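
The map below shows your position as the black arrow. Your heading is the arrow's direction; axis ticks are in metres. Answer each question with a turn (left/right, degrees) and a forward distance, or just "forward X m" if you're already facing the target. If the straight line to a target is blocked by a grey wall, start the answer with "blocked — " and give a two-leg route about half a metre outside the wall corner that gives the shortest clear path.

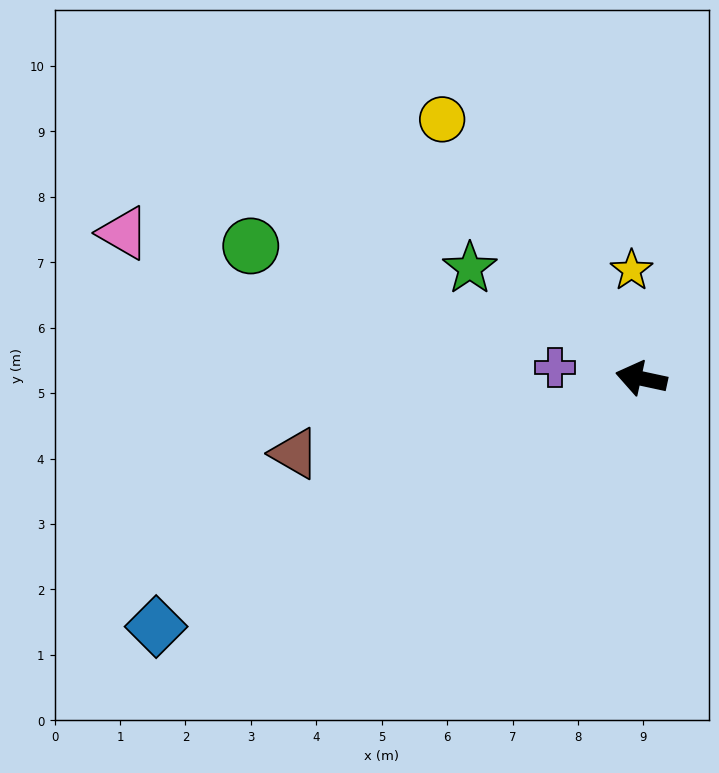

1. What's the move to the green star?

turn right 21°, forward 3.1 m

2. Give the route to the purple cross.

turn left 5°, forward 1.3 m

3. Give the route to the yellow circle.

turn right 40°, forward 5.0 m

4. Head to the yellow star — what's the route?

turn right 73°, forward 1.7 m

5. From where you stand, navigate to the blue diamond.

turn left 39°, forward 8.3 m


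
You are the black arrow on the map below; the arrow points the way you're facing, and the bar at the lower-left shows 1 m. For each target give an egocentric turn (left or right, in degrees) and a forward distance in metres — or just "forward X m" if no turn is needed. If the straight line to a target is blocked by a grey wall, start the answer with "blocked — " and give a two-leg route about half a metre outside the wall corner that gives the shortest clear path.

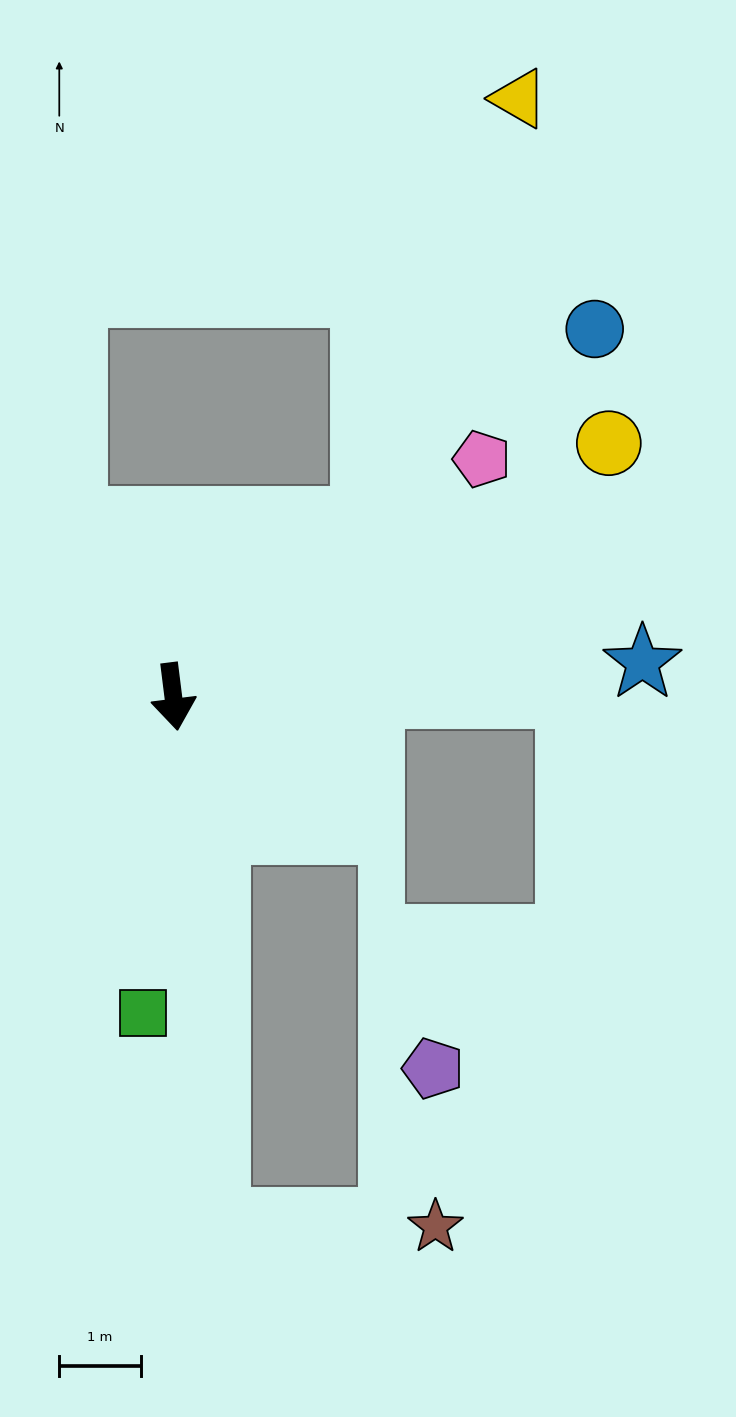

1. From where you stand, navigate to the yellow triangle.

blocked — turn left 125°, forward 3.2 m, then turn left 28°, forward 5.5 m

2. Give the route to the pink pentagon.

turn left 120°, forward 4.8 m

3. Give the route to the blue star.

turn left 87°, forward 5.8 m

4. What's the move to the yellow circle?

turn left 113°, forward 6.2 m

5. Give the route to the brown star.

blocked — turn right 3°, forward 6.5 m, then turn left 85°, forward 2.7 m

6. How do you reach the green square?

turn right 13°, forward 3.9 m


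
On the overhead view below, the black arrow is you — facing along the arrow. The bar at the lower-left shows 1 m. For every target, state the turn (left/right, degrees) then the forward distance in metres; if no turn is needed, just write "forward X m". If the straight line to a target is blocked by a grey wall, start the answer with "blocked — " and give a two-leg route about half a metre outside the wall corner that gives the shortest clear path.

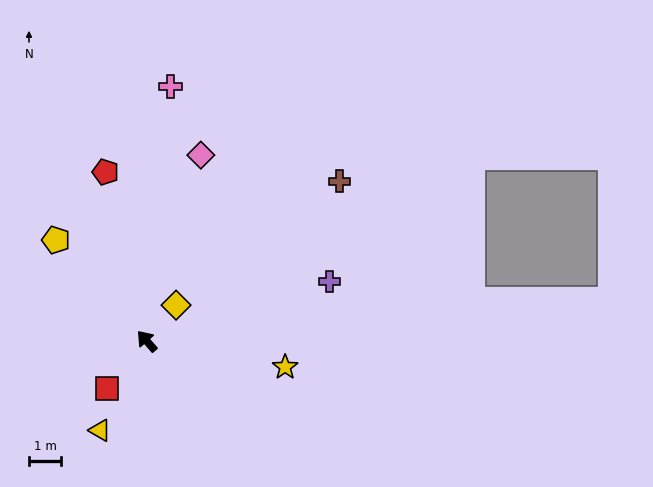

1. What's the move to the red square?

turn left 99°, forward 1.9 m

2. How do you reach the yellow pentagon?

forward 4.2 m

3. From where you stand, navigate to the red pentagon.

turn right 27°, forward 5.4 m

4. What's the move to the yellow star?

turn right 142°, forward 4.3 m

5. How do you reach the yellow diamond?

turn right 80°, forward 1.4 m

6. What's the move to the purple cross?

turn right 113°, forward 5.9 m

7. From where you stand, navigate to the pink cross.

turn right 46°, forward 7.9 m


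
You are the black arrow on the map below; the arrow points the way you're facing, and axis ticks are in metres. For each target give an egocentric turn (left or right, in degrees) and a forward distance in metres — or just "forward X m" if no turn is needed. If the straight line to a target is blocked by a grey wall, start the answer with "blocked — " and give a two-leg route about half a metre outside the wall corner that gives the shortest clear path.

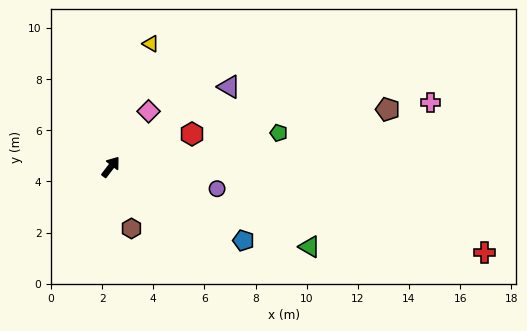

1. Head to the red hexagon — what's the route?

turn right 30°, forward 3.4 m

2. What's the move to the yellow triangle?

turn left 19°, forward 5.1 m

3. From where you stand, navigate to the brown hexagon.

turn right 124°, forward 2.5 m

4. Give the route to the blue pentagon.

turn right 81°, forward 5.9 m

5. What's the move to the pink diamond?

turn left 3°, forward 2.6 m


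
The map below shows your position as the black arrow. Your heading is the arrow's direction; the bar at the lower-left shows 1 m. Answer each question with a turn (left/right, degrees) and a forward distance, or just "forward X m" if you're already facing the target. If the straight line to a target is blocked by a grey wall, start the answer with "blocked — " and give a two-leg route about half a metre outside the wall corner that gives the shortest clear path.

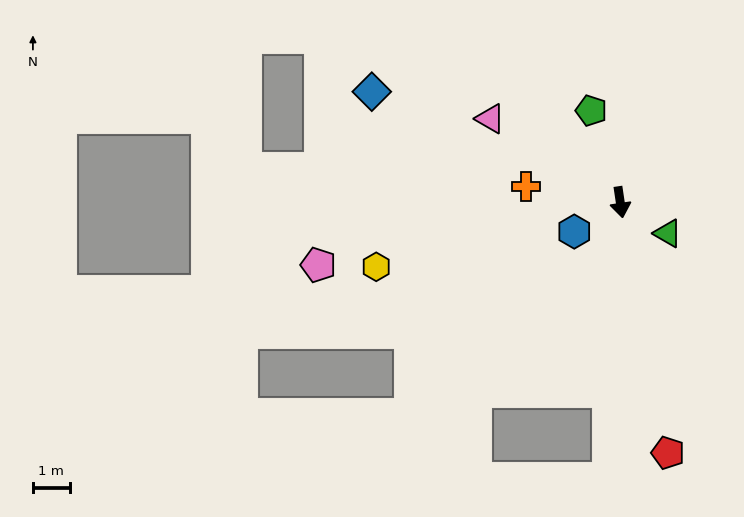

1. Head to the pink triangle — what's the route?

turn right 131°, forward 4.2 m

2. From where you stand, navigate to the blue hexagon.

turn right 66°, forward 1.5 m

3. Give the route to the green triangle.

turn left 48°, forward 1.5 m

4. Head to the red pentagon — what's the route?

turn left 2°, forward 6.9 m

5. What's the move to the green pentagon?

turn right 171°, forward 2.6 m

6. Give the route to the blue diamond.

turn right 122°, forward 7.3 m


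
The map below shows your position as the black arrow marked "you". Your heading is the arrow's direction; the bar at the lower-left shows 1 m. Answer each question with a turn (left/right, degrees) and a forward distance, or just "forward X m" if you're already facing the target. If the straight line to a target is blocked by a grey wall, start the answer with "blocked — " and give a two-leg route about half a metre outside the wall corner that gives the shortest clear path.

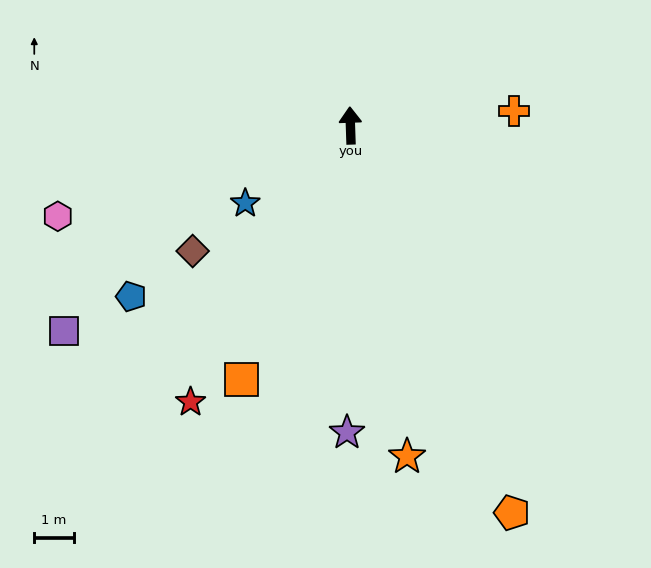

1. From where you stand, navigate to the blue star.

turn left 125°, forward 3.3 m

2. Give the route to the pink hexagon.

turn left 105°, forward 7.7 m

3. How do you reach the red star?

turn left 148°, forward 8.1 m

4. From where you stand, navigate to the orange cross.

turn right 87°, forward 4.2 m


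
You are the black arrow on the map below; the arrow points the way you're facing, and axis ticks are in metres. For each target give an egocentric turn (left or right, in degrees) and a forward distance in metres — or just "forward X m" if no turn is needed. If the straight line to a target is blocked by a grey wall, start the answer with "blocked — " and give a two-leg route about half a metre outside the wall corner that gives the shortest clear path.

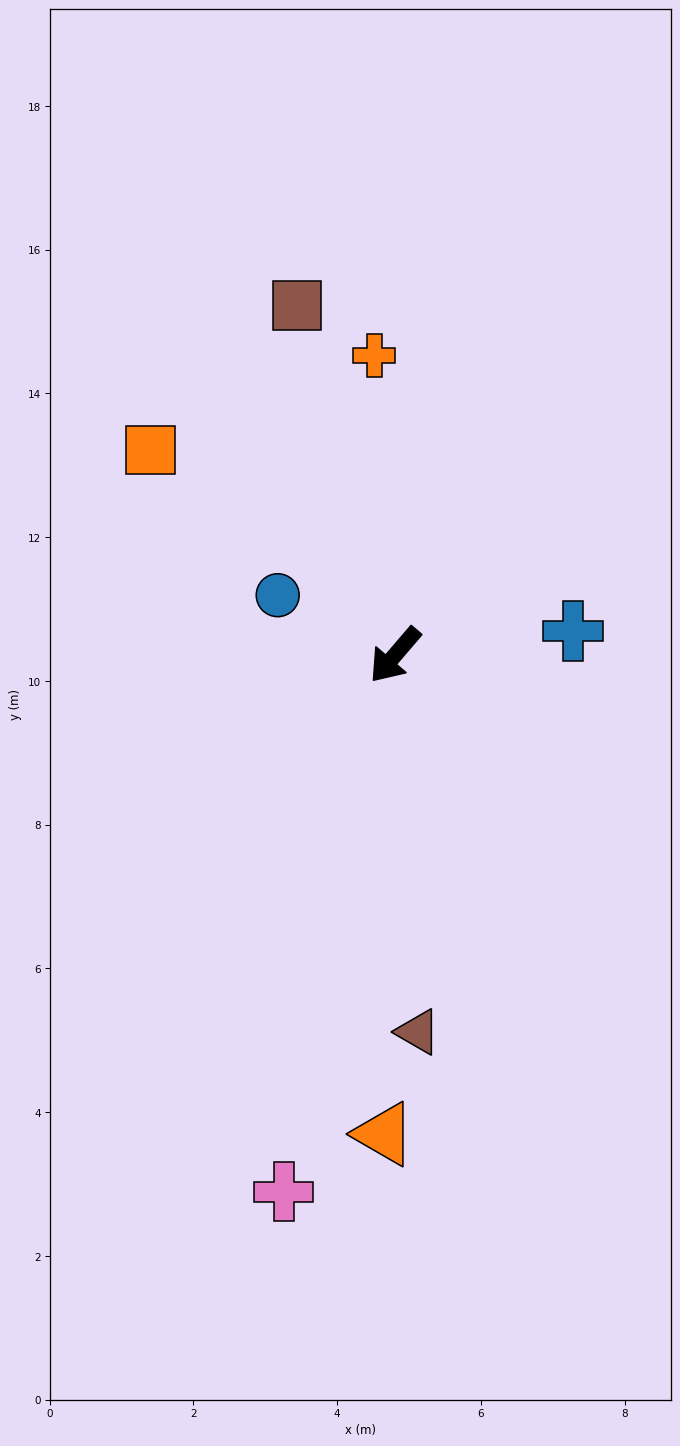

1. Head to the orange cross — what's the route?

turn right 135°, forward 4.2 m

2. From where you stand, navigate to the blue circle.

turn right 76°, forward 1.8 m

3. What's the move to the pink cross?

turn left 29°, forward 7.6 m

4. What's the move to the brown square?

turn right 124°, forward 5.1 m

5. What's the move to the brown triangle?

turn left 44°, forward 5.3 m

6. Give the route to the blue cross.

turn left 138°, forward 2.5 m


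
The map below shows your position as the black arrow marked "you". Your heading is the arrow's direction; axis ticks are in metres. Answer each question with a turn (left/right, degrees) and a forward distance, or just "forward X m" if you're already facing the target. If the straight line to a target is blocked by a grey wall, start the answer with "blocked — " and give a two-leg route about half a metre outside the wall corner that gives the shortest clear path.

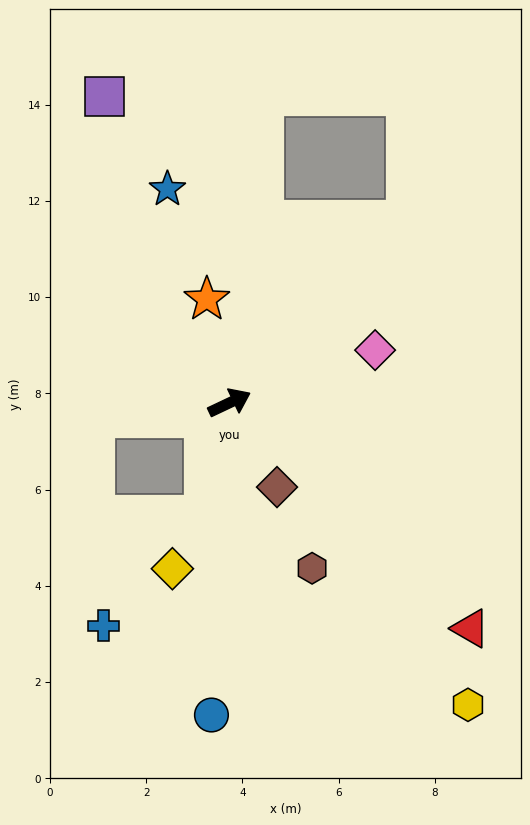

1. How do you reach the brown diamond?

turn right 86°, forward 2.0 m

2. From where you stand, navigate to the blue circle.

turn right 119°, forward 6.5 m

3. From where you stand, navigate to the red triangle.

turn right 68°, forward 6.9 m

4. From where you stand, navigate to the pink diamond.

turn right 5°, forward 3.2 m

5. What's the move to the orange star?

turn left 77°, forward 2.2 m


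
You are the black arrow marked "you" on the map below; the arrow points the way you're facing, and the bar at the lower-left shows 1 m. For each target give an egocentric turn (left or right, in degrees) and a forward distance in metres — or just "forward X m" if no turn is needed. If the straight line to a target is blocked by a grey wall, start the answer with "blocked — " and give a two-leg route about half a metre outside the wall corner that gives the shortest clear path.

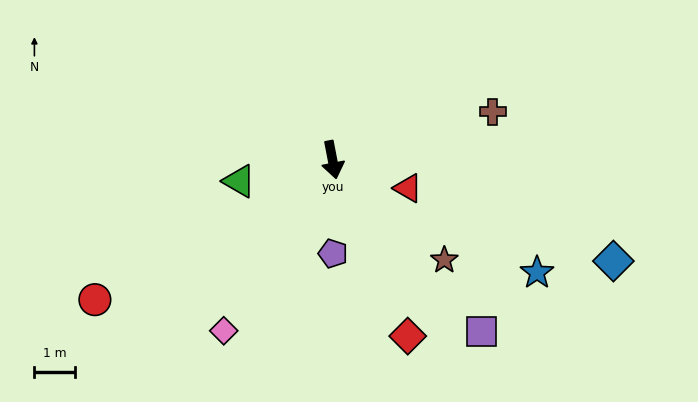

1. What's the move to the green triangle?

turn right 88°, forward 2.3 m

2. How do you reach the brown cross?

turn left 96°, forward 4.1 m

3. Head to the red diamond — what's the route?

turn left 12°, forward 4.7 m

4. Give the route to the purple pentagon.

turn right 11°, forward 2.3 m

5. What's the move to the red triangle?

turn left 58°, forward 2.0 m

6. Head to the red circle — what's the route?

turn right 70°, forward 6.7 m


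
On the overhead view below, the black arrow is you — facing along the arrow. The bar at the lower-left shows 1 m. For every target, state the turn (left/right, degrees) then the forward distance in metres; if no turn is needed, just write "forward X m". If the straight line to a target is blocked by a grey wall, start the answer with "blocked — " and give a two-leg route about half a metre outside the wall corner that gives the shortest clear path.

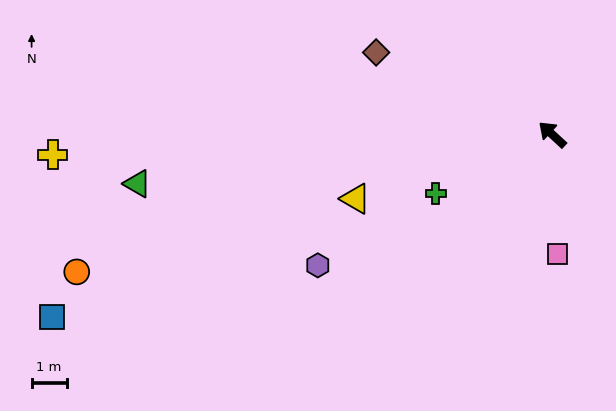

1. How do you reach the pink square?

turn left 135°, forward 3.4 m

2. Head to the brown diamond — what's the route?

turn left 18°, forward 5.5 m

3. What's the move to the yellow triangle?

turn left 61°, forward 5.9 m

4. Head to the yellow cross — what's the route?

turn left 45°, forward 14.2 m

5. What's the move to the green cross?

turn left 70°, forward 3.7 m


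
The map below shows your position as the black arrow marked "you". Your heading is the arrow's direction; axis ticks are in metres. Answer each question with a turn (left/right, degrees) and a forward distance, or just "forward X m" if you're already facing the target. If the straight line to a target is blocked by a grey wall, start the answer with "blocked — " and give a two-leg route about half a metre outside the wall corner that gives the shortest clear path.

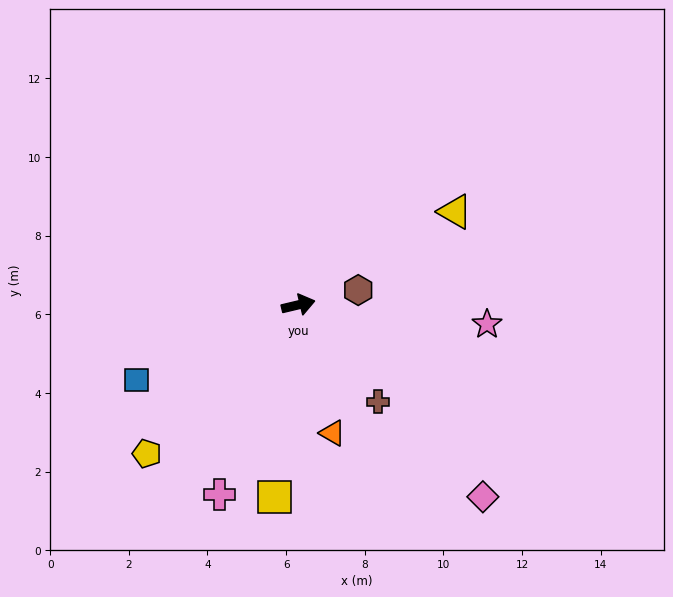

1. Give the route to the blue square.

turn right 168°, forward 4.5 m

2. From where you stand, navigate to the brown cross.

turn right 64°, forward 3.2 m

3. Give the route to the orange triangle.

turn right 88°, forward 3.4 m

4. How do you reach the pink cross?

turn right 126°, forward 5.2 m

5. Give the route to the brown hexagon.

forward 1.6 m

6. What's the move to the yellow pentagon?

turn right 149°, forward 5.4 m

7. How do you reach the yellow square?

turn right 110°, forward 4.9 m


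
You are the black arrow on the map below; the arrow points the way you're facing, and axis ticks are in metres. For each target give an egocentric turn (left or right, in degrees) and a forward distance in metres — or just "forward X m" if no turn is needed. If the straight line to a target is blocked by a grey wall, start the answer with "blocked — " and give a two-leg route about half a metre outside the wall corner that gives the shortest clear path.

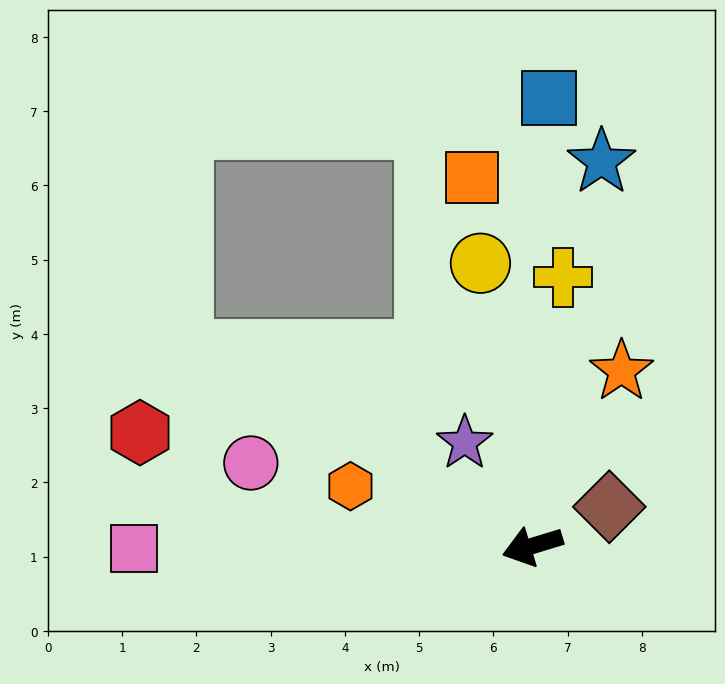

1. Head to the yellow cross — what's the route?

turn right 113°, forward 3.6 m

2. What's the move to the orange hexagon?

turn right 35°, forward 2.6 m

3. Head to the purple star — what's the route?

turn right 74°, forward 1.7 m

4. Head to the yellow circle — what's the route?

turn right 97°, forward 3.9 m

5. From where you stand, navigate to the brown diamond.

turn right 170°, forward 1.2 m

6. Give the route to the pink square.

turn right 17°, forward 5.4 m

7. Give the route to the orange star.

turn right 134°, forward 2.6 m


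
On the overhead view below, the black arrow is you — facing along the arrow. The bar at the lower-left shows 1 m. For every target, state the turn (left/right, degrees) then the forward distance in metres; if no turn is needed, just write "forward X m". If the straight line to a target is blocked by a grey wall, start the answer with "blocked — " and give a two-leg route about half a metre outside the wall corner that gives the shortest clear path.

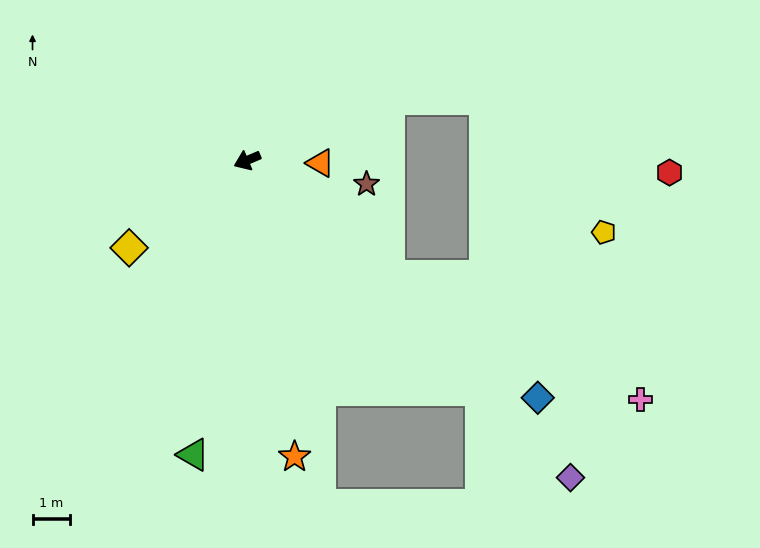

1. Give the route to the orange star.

turn left 76°, forward 8.0 m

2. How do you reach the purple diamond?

turn left 113°, forward 12.1 m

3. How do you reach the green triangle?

turn left 57°, forward 8.0 m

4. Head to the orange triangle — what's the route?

turn left 155°, forward 2.0 m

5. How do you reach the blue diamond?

turn left 118°, forward 10.0 m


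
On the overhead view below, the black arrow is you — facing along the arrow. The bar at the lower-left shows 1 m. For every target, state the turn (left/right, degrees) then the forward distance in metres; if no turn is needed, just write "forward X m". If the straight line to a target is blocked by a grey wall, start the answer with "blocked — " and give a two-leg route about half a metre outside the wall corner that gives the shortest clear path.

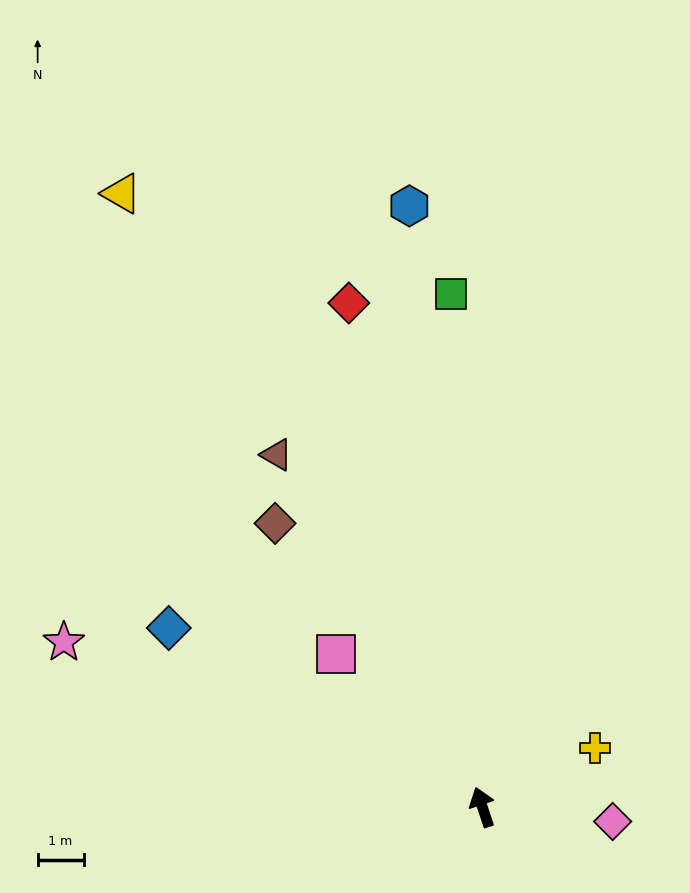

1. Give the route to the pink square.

turn left 25°, forward 4.6 m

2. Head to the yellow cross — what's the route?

turn right 81°, forward 2.8 m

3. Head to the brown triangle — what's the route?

turn left 12°, forward 8.9 m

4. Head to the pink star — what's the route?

turn left 50°, forward 9.8 m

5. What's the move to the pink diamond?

turn right 115°, forward 2.9 m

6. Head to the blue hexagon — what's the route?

turn right 11°, forward 13.2 m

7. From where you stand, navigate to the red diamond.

turn right 4°, forward 11.3 m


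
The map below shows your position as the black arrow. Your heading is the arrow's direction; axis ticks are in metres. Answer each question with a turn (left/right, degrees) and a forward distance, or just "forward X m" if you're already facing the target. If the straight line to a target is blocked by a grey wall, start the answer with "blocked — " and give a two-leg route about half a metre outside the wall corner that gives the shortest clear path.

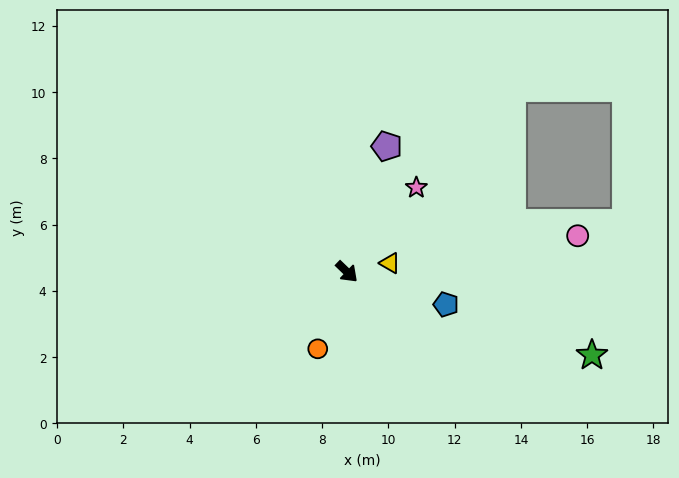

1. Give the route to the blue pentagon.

turn left 26°, forward 3.1 m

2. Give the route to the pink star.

turn left 94°, forward 3.3 m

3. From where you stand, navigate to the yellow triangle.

turn left 55°, forward 1.3 m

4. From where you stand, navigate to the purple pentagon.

turn left 116°, forward 4.0 m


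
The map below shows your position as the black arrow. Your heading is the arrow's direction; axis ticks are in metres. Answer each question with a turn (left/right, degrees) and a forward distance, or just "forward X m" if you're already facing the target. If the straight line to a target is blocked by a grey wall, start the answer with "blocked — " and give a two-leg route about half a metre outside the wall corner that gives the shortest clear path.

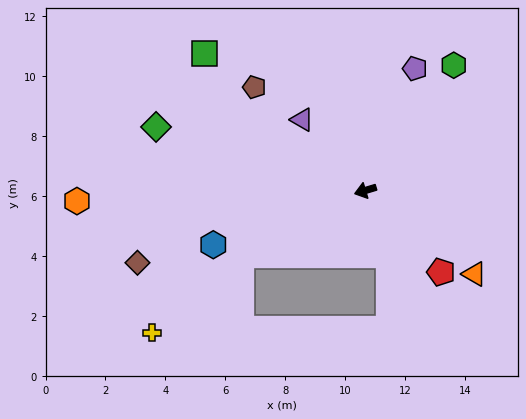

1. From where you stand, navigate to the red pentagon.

turn left 116°, forward 3.7 m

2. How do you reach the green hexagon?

turn right 142°, forward 5.1 m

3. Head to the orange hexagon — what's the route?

turn right 15°, forward 9.6 m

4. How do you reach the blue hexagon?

turn left 3°, forward 5.4 m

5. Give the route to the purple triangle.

turn right 65°, forward 3.2 m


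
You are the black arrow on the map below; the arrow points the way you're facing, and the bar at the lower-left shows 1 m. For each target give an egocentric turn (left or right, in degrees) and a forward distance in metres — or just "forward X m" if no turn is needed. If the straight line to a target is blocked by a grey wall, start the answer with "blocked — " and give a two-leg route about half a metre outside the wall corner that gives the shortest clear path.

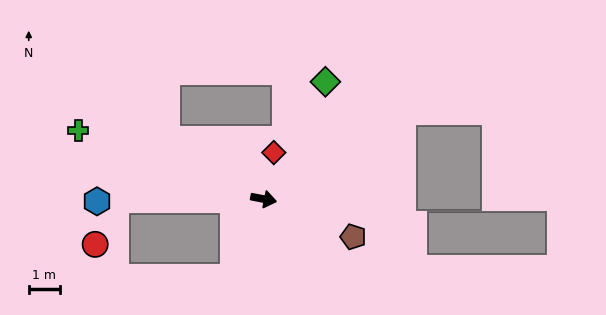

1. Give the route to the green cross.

turn left 171°, forward 6.3 m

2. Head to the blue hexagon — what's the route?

turn right 168°, forward 5.3 m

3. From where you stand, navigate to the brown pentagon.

turn right 12°, forward 3.1 m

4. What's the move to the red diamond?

turn left 89°, forward 1.5 m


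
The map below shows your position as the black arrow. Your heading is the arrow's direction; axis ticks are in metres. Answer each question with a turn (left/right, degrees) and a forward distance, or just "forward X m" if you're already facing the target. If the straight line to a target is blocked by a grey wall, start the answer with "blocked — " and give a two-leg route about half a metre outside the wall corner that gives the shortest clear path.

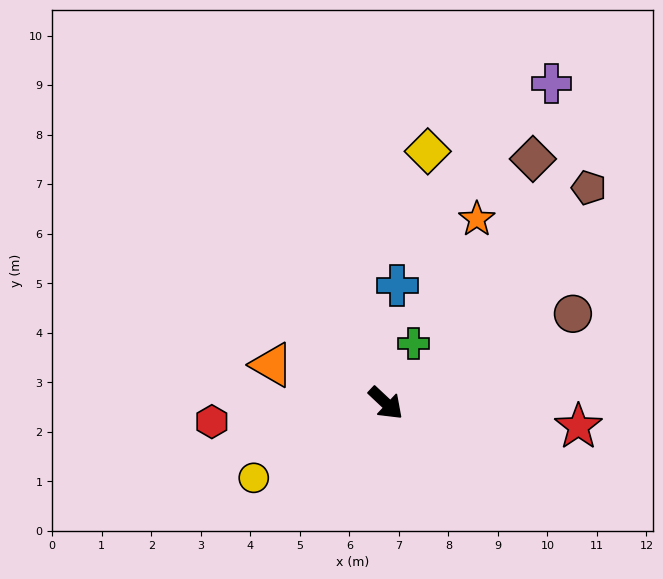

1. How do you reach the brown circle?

turn left 69°, forward 4.2 m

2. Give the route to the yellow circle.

turn right 107°, forward 3.1 m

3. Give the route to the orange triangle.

turn right 155°, forward 2.4 m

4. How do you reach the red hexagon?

turn right 131°, forward 3.5 m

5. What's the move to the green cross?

turn left 108°, forward 1.3 m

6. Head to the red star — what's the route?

turn left 36°, forward 3.9 m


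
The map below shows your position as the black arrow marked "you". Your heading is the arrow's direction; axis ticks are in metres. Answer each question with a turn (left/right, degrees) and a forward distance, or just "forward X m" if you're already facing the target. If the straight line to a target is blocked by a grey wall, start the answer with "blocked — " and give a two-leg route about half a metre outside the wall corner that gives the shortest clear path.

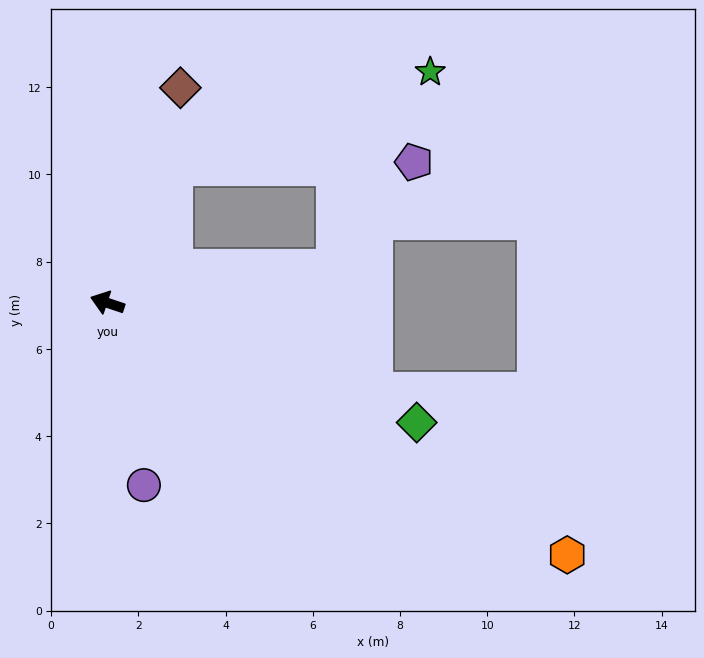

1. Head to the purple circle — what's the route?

turn left 120°, forward 4.3 m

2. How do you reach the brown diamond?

turn right 90°, forward 5.2 m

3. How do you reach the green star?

blocked — turn right 98°, forward 3.5 m, then turn right 43°, forward 6.3 m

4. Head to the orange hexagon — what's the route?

turn left 170°, forward 12.0 m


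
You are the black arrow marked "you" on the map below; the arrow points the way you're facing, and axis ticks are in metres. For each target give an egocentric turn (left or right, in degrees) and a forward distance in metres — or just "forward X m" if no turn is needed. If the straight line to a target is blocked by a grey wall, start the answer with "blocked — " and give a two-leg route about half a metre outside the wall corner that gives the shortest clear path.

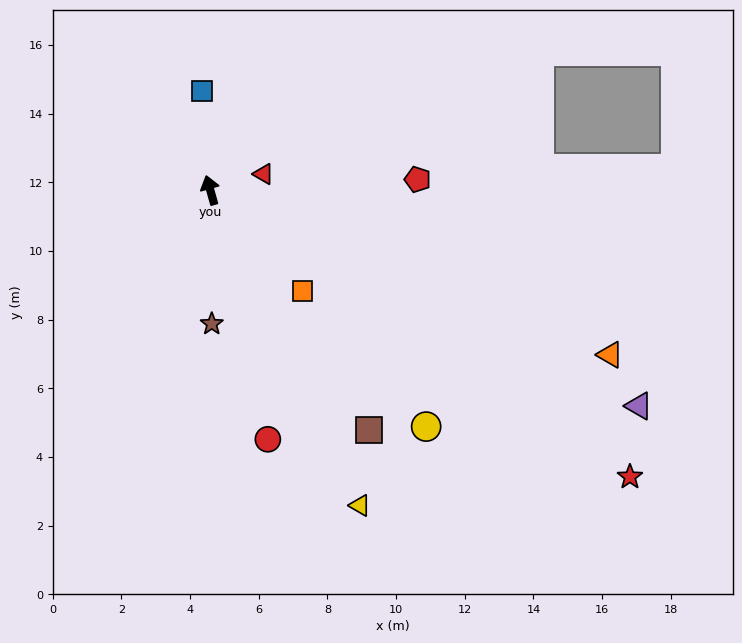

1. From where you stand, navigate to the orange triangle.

turn right 128°, forward 12.6 m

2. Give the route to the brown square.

turn right 162°, forward 8.4 m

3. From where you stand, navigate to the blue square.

turn right 11°, forward 2.9 m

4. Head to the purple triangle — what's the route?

turn right 132°, forward 14.0 m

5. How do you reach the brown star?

turn left 165°, forward 3.9 m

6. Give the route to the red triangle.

turn right 89°, forward 1.6 m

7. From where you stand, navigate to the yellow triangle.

turn right 170°, forward 10.2 m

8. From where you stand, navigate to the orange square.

turn right 153°, forward 4.0 m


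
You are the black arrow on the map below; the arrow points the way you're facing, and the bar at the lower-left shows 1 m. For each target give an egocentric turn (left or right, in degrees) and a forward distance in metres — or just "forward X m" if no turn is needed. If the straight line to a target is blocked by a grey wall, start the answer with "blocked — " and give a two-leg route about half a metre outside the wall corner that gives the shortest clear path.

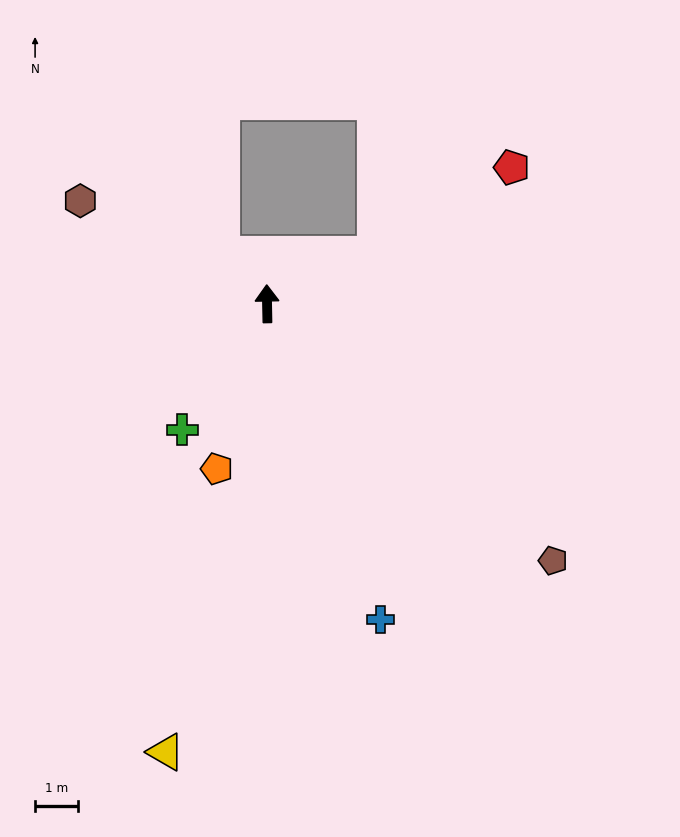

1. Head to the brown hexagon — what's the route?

turn left 60°, forward 5.0 m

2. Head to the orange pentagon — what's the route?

turn left 162°, forward 4.1 m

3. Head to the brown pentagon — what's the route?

turn right 133°, forward 9.0 m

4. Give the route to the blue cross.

turn right 161°, forward 7.9 m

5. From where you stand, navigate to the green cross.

turn left 145°, forward 3.6 m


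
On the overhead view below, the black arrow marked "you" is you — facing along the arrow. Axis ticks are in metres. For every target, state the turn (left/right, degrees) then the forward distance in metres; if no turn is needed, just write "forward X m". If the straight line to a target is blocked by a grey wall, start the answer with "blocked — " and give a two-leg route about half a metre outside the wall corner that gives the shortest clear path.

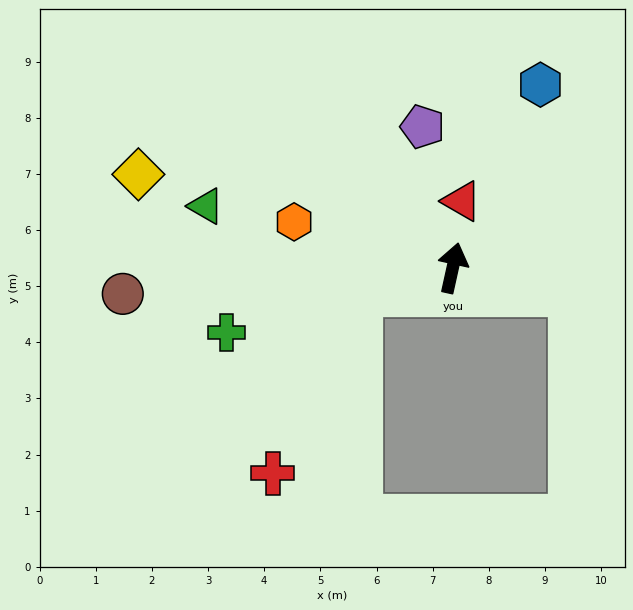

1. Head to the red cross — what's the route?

blocked — turn left 117°, forward 1.7 m, then turn left 50°, forward 3.6 m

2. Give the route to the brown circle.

turn left 107°, forward 5.9 m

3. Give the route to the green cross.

turn left 118°, forward 4.2 m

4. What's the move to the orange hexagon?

turn left 86°, forward 2.9 m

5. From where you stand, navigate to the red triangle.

turn left 5°, forward 1.2 m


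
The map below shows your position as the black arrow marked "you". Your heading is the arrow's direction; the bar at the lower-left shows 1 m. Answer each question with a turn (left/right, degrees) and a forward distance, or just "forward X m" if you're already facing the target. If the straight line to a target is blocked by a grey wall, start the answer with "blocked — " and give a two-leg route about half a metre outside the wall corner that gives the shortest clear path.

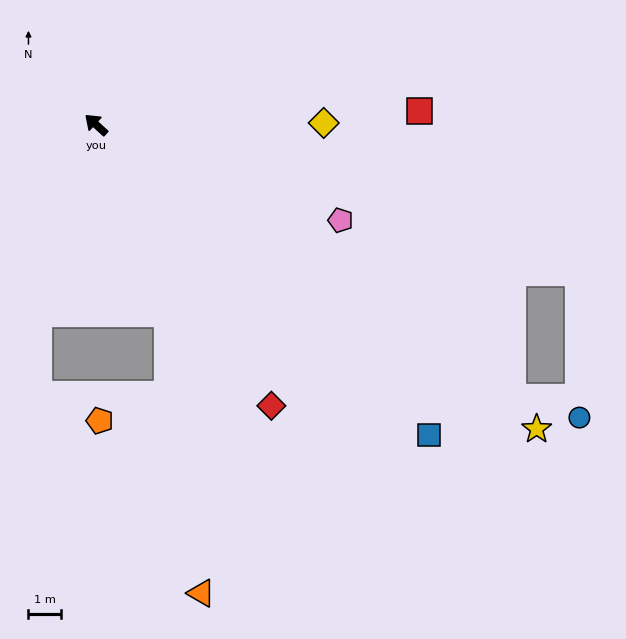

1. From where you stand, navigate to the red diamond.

turn left 164°, forward 10.3 m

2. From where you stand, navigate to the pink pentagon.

turn right 159°, forward 8.1 m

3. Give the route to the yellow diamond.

turn right 137°, forward 7.0 m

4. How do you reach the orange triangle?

blocked — turn left 153°, forward 6.3 m, then turn right 14°, forward 8.7 m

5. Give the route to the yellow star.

turn right 172°, forward 16.6 m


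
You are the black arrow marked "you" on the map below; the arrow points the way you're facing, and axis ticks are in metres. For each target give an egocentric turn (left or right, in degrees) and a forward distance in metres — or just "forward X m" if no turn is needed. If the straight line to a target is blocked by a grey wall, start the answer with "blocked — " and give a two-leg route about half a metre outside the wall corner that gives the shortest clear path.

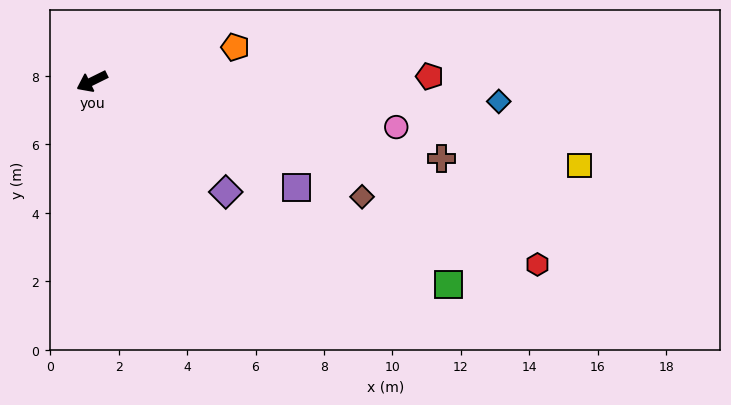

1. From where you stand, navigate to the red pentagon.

turn left 155°, forward 9.9 m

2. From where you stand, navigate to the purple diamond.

turn left 114°, forward 5.1 m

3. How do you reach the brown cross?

turn left 141°, forward 10.5 m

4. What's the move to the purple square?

turn left 126°, forward 6.7 m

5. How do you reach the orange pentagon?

turn left 167°, forward 4.3 m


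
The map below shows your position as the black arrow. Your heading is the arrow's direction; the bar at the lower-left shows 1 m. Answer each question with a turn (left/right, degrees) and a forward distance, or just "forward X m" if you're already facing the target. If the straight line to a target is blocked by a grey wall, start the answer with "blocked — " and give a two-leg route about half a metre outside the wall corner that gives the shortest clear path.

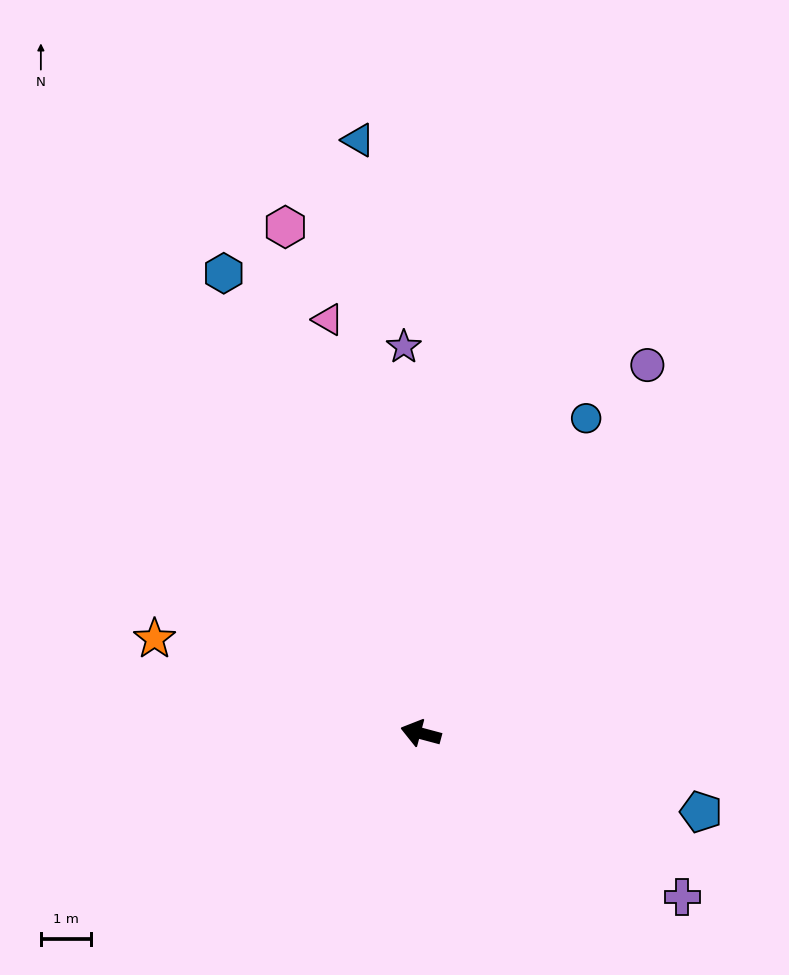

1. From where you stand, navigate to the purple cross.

turn left 163°, forward 6.1 m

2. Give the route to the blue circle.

turn right 103°, forward 7.1 m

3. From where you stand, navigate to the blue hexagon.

turn right 52°, forward 10.0 m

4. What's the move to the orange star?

turn right 5°, forward 5.6 m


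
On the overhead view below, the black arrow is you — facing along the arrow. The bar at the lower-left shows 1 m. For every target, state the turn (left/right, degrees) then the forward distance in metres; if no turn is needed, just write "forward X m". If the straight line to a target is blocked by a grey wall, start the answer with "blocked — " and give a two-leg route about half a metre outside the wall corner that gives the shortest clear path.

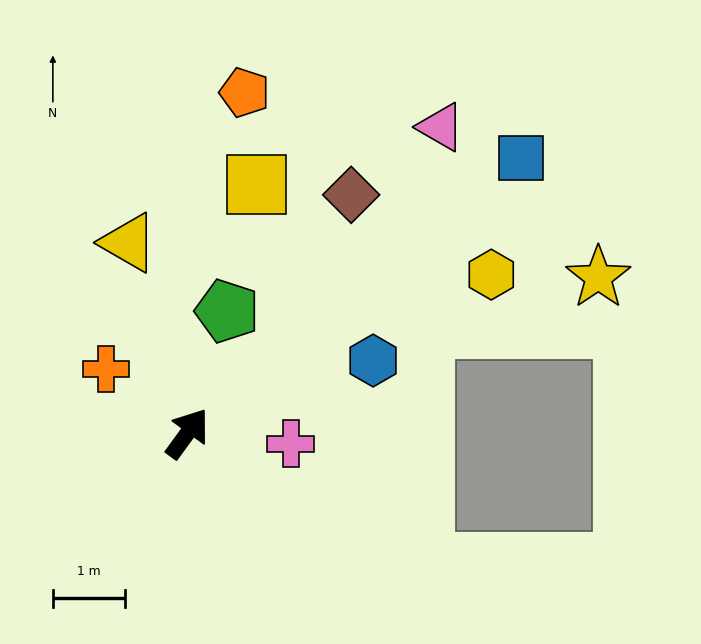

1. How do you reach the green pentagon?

turn left 18°, forward 1.8 m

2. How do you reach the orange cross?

turn left 88°, forward 1.4 m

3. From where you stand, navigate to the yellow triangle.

turn left 53°, forward 2.8 m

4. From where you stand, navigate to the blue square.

turn right 14°, forward 6.0 m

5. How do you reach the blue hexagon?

turn right 33°, forward 2.8 m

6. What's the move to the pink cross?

turn right 60°, forward 1.4 m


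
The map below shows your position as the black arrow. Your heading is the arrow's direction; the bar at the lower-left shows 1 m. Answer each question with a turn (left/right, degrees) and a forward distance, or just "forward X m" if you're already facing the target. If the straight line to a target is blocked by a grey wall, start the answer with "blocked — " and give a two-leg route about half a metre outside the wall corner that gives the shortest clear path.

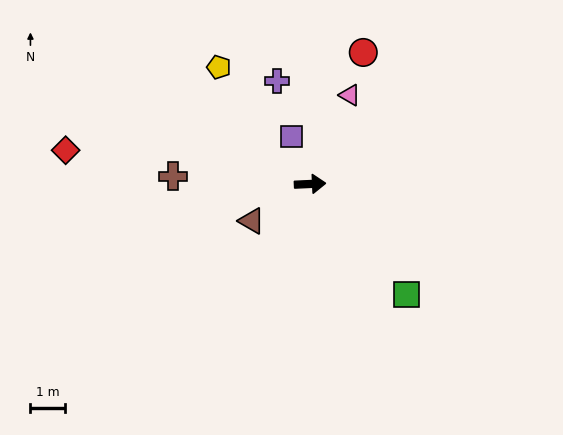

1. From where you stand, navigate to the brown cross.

turn left 174°, forward 4.0 m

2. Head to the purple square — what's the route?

turn left 108°, forward 1.5 m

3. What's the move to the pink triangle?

turn left 63°, forward 2.8 m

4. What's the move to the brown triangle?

turn right 150°, forward 2.0 m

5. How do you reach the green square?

turn right 52°, forward 4.3 m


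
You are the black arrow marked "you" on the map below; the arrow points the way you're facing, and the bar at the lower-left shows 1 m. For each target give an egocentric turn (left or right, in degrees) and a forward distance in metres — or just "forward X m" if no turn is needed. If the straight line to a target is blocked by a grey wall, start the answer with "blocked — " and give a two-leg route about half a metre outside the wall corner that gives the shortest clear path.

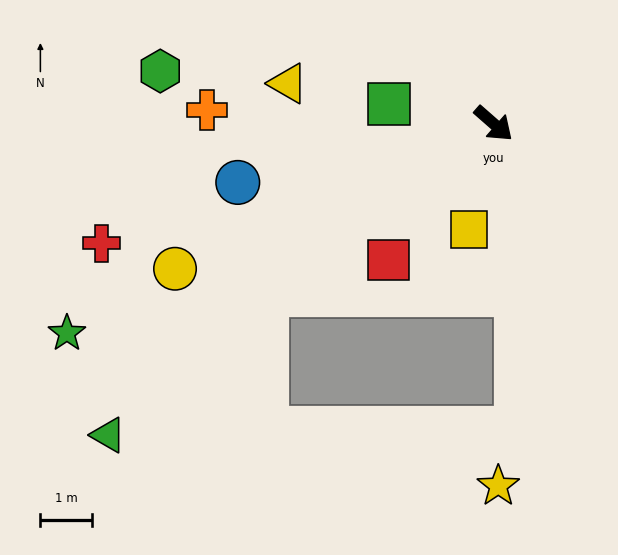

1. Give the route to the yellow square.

turn right 62°, forward 2.1 m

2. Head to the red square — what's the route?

turn right 86°, forward 3.3 m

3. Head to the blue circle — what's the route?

turn right 126°, forward 5.1 m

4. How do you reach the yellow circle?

turn right 114°, forward 6.8 m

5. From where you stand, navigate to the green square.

turn right 149°, forward 2.1 m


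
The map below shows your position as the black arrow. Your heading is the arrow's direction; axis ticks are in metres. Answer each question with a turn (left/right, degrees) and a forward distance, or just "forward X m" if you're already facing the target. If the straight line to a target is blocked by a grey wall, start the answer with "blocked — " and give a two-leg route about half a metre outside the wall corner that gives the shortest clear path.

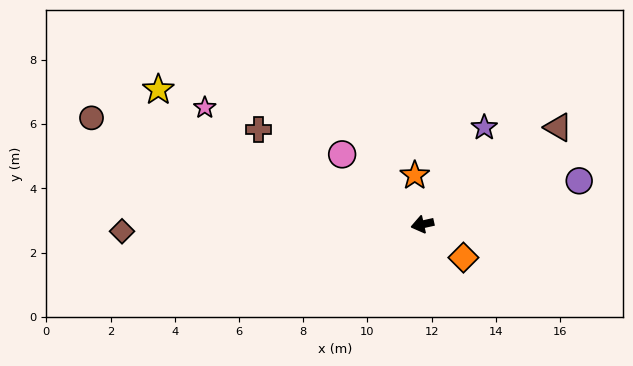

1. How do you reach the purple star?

turn right 135°, forward 3.6 m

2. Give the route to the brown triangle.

turn right 157°, forward 5.2 m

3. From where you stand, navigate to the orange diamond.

turn left 128°, forward 1.6 m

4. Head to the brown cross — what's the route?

turn right 43°, forward 5.9 m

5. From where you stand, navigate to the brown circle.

turn right 31°, forward 10.8 m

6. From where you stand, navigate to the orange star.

turn right 94°, forward 1.5 m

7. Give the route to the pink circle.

turn right 54°, forward 3.3 m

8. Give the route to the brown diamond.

turn right 11°, forward 9.4 m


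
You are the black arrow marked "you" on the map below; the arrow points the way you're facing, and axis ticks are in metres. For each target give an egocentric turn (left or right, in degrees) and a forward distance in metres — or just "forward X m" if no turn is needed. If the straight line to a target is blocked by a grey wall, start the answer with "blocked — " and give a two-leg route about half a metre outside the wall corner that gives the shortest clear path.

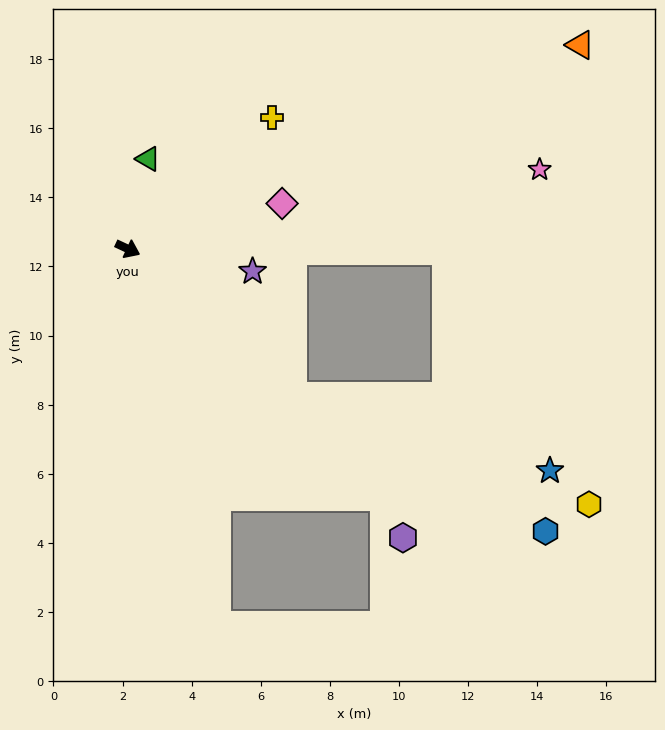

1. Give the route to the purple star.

turn left 15°, forward 3.7 m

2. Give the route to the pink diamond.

turn left 41°, forward 4.7 m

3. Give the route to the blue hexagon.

blocked — turn right 17°, forward 6.4 m, then turn left 14°, forward 8.3 m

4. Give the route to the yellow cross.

turn left 67°, forward 5.6 m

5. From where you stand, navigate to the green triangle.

turn left 102°, forward 2.7 m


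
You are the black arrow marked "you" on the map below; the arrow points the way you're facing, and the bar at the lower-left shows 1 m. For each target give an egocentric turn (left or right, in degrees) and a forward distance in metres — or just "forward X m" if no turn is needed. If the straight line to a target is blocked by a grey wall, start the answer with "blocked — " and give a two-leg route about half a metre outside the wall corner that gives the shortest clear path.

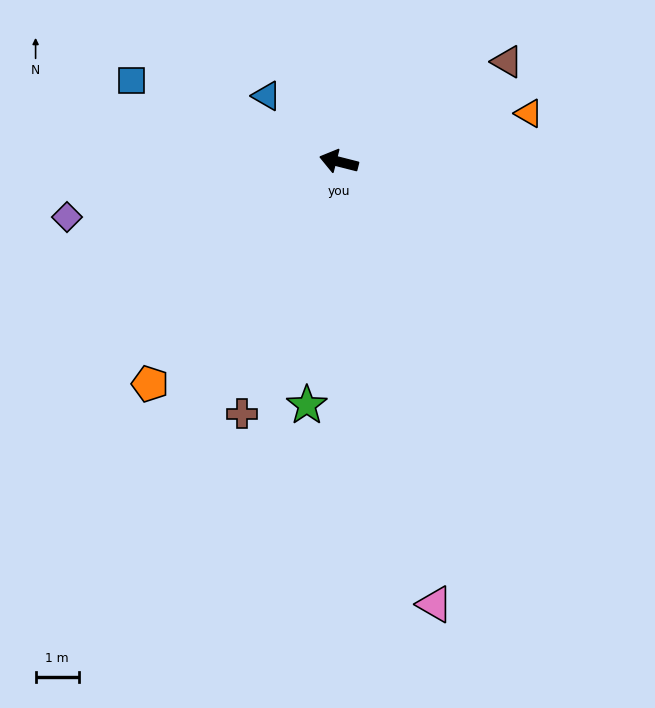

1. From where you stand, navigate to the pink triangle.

turn left 116°, forward 10.5 m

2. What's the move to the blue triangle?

turn right 28°, forward 2.3 m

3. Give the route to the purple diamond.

turn left 26°, forward 6.4 m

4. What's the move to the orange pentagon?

turn left 64°, forward 6.8 m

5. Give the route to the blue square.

turn right 7°, forward 5.2 m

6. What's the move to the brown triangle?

turn right 135°, forward 4.5 m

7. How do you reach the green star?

turn left 97°, forward 5.7 m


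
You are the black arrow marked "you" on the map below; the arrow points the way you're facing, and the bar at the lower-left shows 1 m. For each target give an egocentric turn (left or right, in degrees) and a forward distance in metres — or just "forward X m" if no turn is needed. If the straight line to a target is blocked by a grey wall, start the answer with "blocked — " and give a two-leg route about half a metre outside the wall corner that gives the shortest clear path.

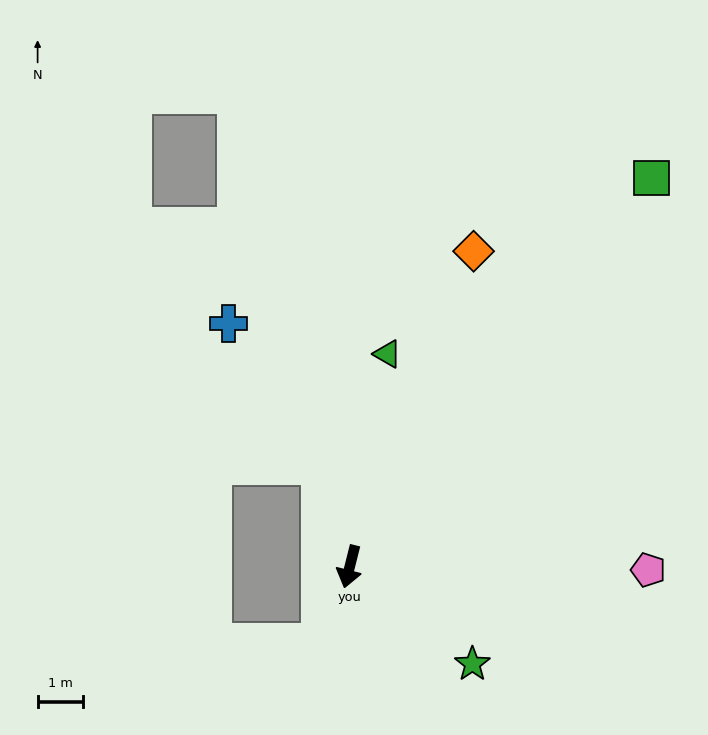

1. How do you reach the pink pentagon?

turn left 103°, forward 6.6 m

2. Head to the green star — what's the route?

turn left 66°, forward 3.4 m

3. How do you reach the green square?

turn left 156°, forward 10.8 m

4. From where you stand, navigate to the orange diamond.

turn left 173°, forward 7.4 m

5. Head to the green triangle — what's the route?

turn right 176°, forward 4.7 m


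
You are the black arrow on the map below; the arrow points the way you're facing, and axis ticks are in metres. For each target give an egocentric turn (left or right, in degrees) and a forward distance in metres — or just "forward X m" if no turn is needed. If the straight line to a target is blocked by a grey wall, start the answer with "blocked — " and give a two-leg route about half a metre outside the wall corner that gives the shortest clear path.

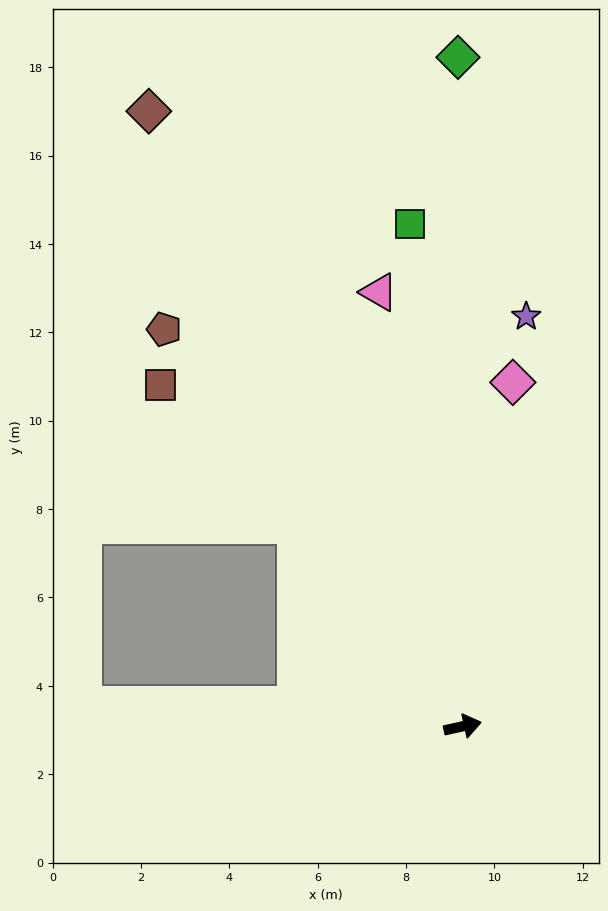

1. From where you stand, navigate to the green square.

turn left 84°, forward 11.4 m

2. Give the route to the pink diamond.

turn left 69°, forward 7.9 m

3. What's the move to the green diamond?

turn left 78°, forward 15.1 m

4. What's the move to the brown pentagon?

turn left 115°, forward 11.2 m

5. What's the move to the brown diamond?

turn left 105°, forward 15.6 m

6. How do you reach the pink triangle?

turn left 89°, forward 10.0 m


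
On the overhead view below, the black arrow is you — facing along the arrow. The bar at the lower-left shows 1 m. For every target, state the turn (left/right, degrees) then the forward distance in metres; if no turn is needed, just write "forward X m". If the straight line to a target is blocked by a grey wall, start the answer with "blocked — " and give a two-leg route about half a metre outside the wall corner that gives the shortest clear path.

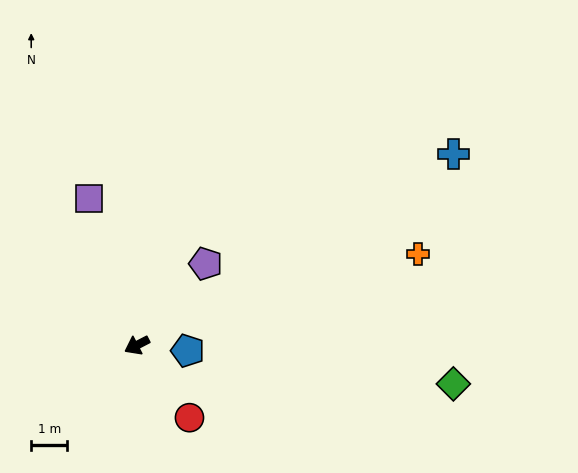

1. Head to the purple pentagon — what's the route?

turn right 157°, forward 3.0 m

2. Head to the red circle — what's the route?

turn left 99°, forward 2.5 m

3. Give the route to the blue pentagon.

turn left 146°, forward 1.4 m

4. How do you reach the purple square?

turn right 99°, forward 4.3 m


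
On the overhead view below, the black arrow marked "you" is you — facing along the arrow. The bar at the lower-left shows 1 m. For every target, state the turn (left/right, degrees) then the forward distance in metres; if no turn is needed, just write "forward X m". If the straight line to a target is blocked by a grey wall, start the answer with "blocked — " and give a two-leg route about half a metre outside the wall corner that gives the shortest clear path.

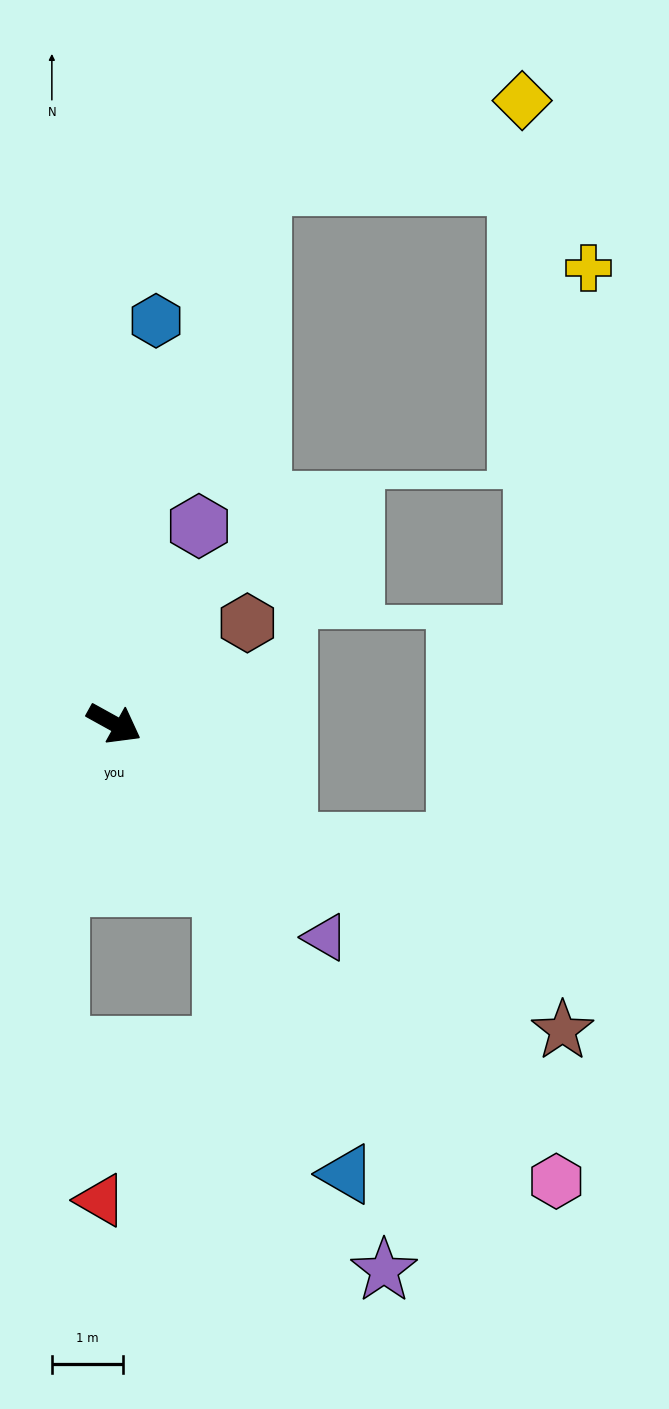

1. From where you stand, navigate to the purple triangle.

turn right 16°, forward 4.2 m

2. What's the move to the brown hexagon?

turn left 66°, forward 2.4 m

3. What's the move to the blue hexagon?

turn left 113°, forward 5.7 m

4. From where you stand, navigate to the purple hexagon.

turn left 96°, forward 3.0 m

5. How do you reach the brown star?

turn right 5°, forward 7.7 m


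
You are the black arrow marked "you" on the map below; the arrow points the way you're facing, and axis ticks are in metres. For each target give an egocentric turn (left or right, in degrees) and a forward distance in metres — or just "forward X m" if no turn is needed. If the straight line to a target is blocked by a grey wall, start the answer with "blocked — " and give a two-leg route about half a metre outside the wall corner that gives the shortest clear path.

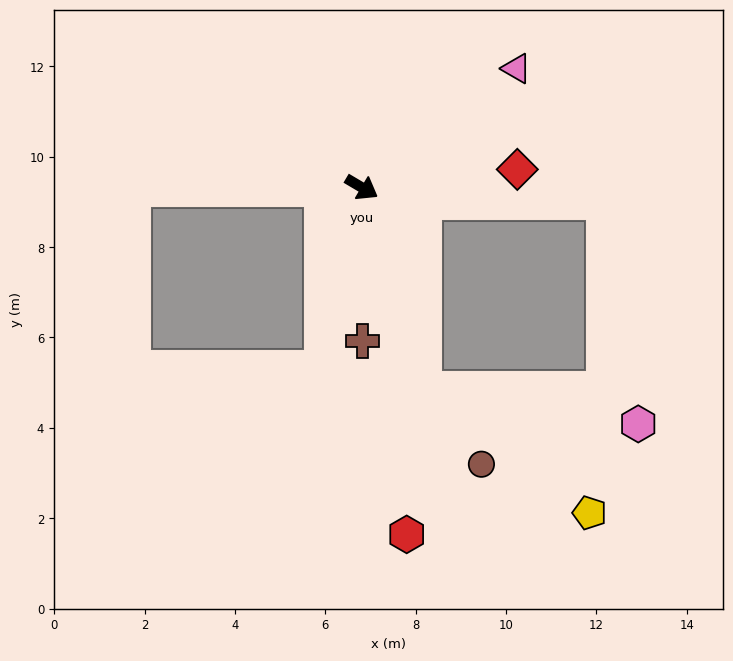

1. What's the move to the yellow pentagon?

blocked — turn right 43°, forward 4.7 m, then turn left 37°, forward 4.6 m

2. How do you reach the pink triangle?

turn left 68°, forward 4.3 m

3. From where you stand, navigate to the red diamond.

turn left 37°, forward 3.5 m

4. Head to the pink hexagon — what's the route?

blocked — turn right 43°, forward 4.7 m, then turn left 65°, forward 4.8 m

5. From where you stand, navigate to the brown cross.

turn right 59°, forward 3.4 m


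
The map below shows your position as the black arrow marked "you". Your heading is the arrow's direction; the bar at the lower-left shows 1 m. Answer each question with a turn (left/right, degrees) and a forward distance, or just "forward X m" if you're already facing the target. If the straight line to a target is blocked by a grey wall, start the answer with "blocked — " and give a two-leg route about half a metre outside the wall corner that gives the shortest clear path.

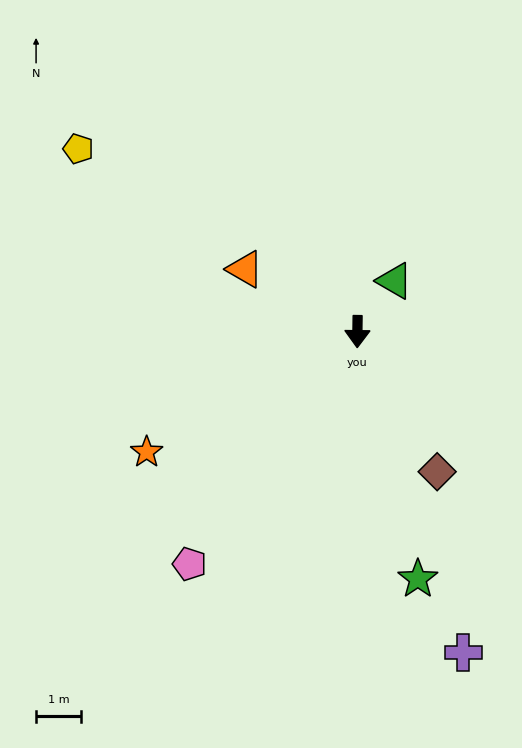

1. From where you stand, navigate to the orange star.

turn right 60°, forward 5.4 m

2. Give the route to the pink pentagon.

turn right 35°, forward 6.4 m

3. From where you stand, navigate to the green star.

turn left 14°, forward 5.6 m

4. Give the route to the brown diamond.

turn left 30°, forward 3.6 m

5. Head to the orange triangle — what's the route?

turn right 118°, forward 2.9 m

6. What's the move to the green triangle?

turn left 144°, forward 1.4 m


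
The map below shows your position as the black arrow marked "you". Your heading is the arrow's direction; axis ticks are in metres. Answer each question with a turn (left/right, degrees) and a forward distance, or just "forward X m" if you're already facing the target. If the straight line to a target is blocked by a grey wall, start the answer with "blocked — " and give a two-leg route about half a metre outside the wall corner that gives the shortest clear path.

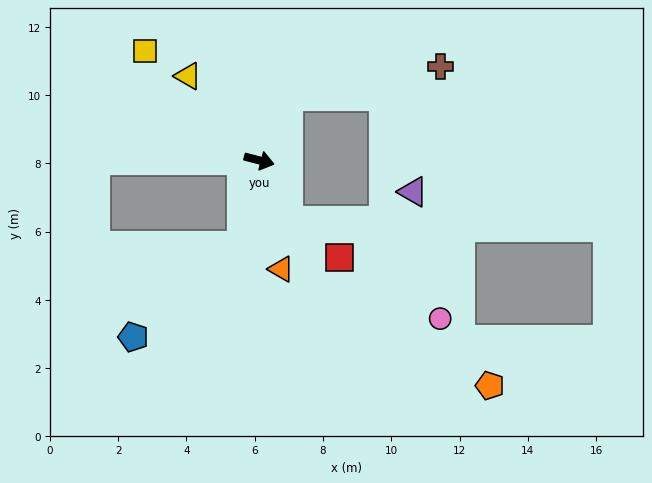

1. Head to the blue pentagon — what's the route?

blocked — turn right 87°, forward 2.5 m, then turn right 38°, forward 4.2 m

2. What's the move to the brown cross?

blocked — turn left 80°, forward 2.0 m, then turn right 54°, forward 4.5 m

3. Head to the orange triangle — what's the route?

turn right 64°, forward 3.2 m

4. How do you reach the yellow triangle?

turn left 145°, forward 3.2 m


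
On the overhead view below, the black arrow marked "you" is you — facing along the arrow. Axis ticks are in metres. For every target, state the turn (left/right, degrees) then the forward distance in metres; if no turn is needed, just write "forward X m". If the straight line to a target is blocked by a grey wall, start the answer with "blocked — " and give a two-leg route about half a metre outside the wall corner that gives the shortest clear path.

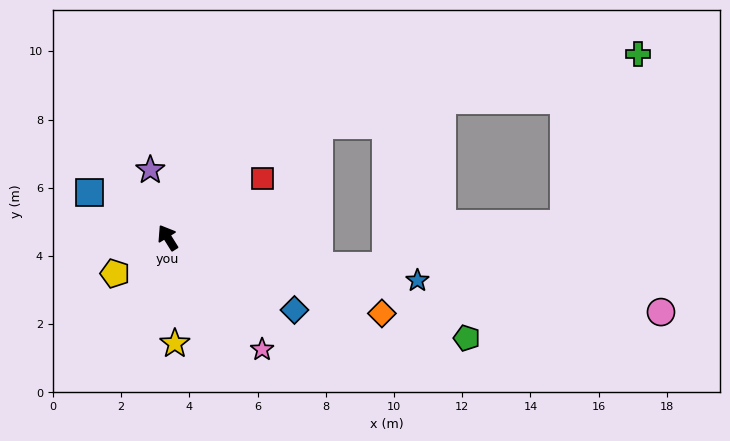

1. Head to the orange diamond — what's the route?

turn right 141°, forward 6.7 m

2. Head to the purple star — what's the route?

turn right 18°, forward 2.0 m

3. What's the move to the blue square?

turn left 28°, forward 2.6 m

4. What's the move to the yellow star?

turn left 152°, forward 3.1 m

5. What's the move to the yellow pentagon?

turn left 92°, forward 1.9 m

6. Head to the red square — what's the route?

turn right 90°, forward 3.3 m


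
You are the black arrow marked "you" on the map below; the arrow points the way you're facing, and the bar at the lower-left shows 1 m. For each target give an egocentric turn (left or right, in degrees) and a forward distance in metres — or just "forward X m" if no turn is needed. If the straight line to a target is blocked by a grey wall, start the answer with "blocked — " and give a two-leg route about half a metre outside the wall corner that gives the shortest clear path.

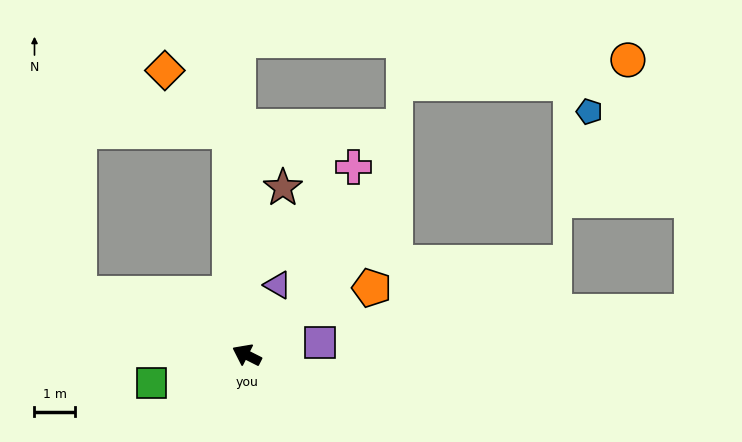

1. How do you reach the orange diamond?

blocked — turn right 59°, forward 5.5 m, then turn left 43°, forward 2.2 m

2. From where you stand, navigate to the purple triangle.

turn right 87°, forward 1.9 m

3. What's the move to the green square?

turn left 43°, forward 2.4 m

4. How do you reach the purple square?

turn right 144°, forward 1.8 m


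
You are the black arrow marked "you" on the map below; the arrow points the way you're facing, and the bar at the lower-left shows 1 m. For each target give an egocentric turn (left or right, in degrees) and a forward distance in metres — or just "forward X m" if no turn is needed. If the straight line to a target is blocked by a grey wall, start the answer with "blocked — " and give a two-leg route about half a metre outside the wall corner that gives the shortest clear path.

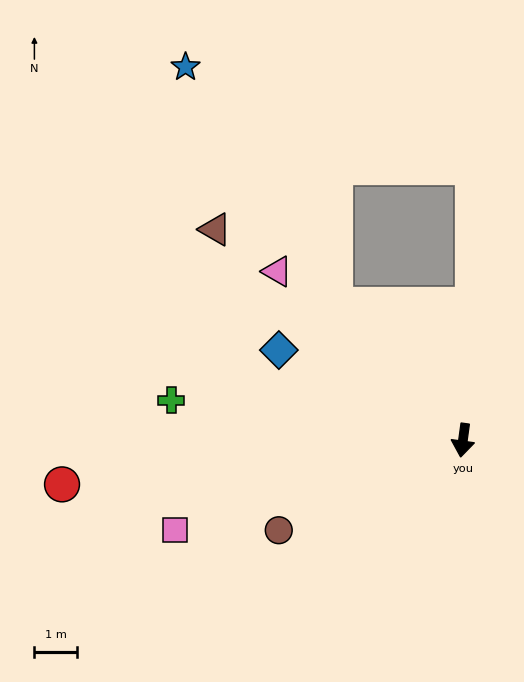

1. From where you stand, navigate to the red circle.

turn right 76°, forward 9.6 m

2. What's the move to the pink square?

turn right 65°, forward 7.2 m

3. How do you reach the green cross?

turn right 90°, forward 7.0 m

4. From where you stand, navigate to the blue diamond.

turn right 108°, forward 4.9 m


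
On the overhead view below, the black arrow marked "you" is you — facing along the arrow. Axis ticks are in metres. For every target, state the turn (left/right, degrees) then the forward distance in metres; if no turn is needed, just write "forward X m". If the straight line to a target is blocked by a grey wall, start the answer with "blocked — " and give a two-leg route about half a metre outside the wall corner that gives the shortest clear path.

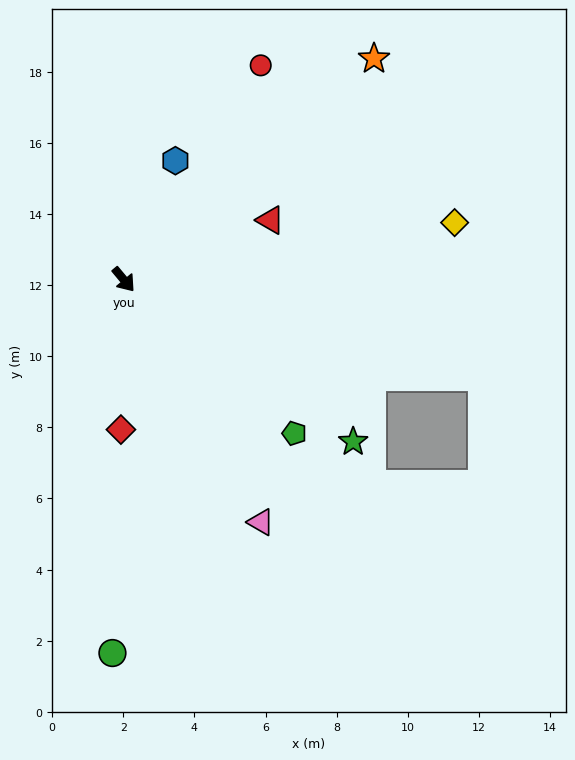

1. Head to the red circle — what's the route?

turn left 108°, forward 7.1 m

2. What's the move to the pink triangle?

turn right 10°, forward 7.8 m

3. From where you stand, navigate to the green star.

turn left 15°, forward 7.9 m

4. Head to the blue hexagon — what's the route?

turn left 117°, forward 3.6 m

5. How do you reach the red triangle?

turn left 72°, forward 4.4 m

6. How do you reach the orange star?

turn left 92°, forward 9.4 m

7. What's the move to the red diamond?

turn right 41°, forward 4.2 m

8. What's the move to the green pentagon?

turn left 8°, forward 6.5 m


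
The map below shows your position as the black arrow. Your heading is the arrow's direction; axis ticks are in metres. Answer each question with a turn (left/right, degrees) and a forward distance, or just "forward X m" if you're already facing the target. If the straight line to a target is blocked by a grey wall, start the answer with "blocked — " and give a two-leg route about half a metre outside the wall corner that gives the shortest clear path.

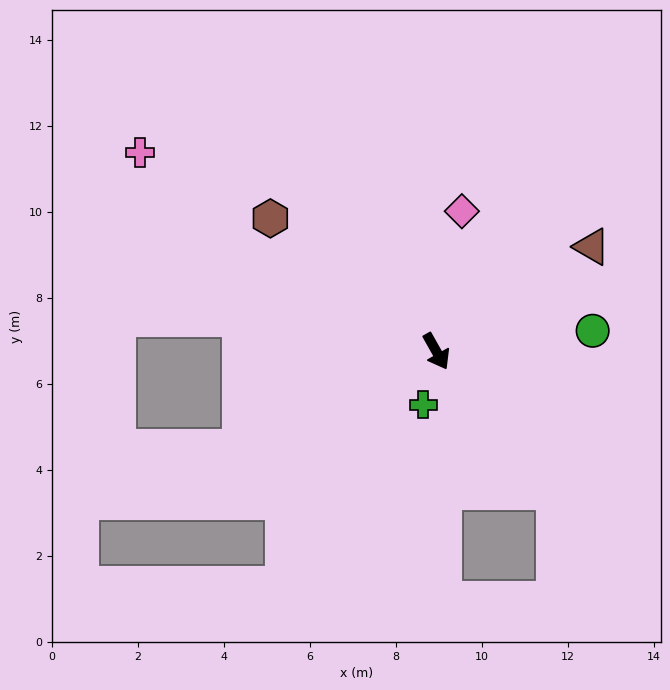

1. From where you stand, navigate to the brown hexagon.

turn right 158°, forward 4.9 m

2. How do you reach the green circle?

turn left 68°, forward 3.7 m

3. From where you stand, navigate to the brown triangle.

turn left 95°, forward 4.4 m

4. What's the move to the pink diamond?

turn left 140°, forward 3.3 m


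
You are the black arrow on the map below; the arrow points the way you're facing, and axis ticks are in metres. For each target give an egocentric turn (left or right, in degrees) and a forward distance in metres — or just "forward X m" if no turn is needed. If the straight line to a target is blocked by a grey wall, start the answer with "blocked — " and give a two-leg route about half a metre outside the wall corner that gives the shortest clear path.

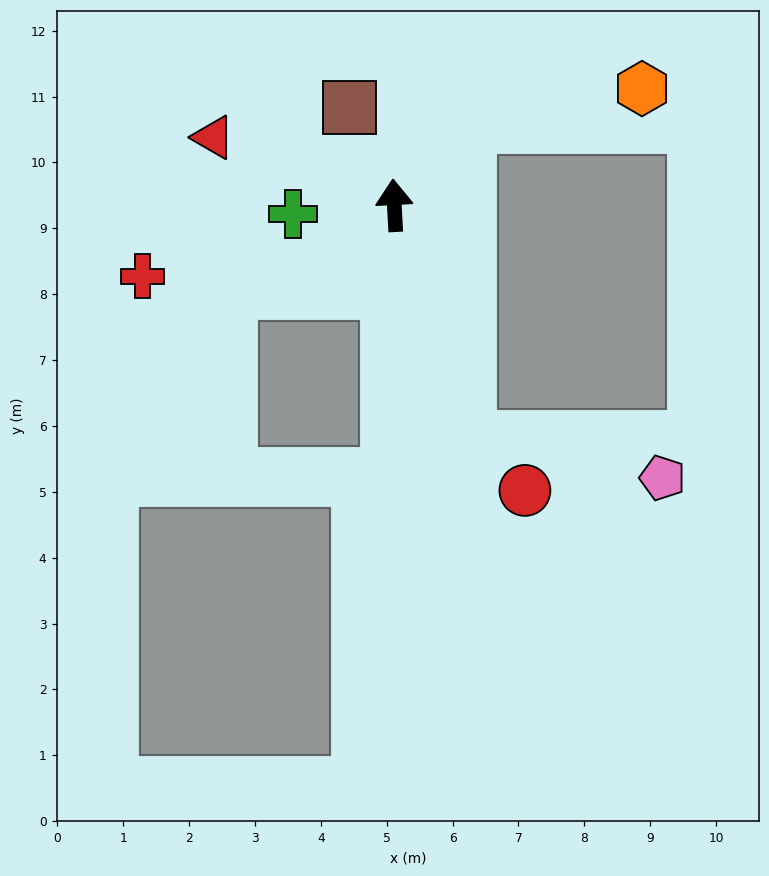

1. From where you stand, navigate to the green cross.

turn left 92°, forward 1.5 m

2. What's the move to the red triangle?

turn left 66°, forward 2.9 m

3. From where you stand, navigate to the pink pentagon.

blocked — turn right 165°, forward 3.7 m, then turn left 61°, forward 3.0 m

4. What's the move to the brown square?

turn left 22°, forward 1.6 m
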